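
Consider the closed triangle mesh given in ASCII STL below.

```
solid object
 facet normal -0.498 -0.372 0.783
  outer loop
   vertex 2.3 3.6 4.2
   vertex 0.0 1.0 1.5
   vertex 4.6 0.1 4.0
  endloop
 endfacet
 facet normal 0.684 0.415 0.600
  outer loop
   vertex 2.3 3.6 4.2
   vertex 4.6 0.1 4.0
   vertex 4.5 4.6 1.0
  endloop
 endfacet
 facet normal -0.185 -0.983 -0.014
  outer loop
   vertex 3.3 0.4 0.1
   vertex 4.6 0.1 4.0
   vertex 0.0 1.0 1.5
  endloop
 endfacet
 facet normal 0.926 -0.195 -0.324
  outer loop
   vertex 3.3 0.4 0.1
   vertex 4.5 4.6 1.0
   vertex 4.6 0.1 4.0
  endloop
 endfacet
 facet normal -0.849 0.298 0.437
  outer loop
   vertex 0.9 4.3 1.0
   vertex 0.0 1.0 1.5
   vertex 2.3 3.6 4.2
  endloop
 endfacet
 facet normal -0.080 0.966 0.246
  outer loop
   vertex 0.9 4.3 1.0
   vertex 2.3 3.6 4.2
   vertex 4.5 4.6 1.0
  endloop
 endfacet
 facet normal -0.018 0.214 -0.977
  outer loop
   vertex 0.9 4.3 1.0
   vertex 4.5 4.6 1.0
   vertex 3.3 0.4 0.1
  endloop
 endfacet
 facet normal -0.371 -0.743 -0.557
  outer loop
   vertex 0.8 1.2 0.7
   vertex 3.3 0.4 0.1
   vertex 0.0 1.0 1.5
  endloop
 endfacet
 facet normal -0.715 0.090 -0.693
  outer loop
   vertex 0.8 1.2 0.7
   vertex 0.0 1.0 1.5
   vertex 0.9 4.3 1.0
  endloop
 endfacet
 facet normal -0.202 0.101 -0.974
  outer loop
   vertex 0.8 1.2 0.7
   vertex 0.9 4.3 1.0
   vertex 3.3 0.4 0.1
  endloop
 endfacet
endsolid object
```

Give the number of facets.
10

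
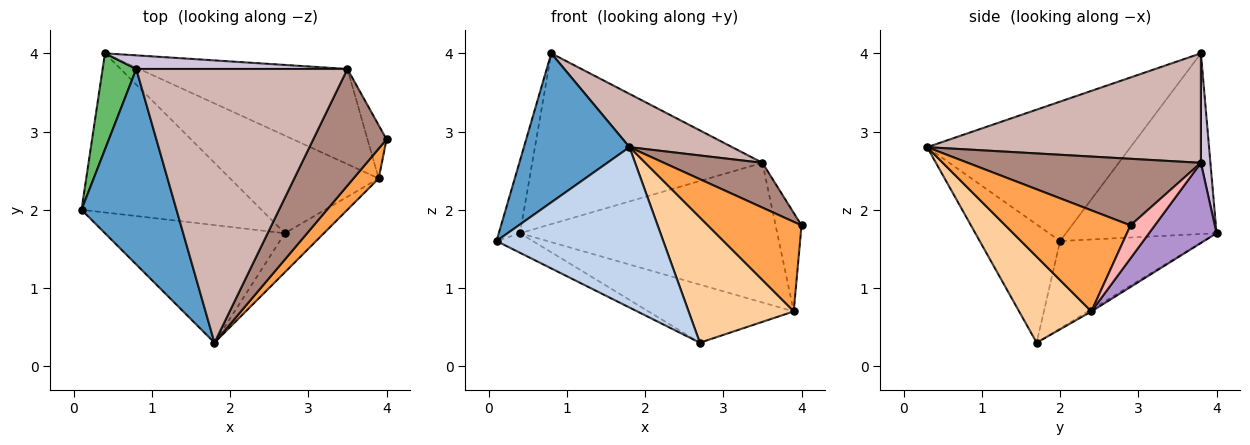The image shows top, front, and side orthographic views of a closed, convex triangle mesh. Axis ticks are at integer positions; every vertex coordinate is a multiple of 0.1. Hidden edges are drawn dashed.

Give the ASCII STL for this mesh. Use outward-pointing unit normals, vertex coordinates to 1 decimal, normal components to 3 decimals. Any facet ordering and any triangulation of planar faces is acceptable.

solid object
 facet normal -0.760 -0.394 0.517
  outer loop
   vertex 0.8 3.8 4.0
   vertex 0.1 2.0 1.6
   vertex 1.8 0.3 2.8
  endloop
 endfacet
 facet normal -0.362 -0.752 -0.551
  outer loop
   vertex 2.7 1.7 0.3
   vertex 1.8 0.3 2.8
   vertex 0.1 2.0 1.6
  endloop
 endfacet
 facet normal 0.784 -0.588 0.196
  outer loop
   vertex 3.9 2.4 0.7
   vertex 4.0 2.9 1.8
   vertex 1.8 0.3 2.8
  endloop
 endfacet
 facet normal 0.549 -0.798 -0.249
  outer loop
   vertex 3.9 2.4 0.7
   vertex 1.8 0.3 2.8
   vertex 2.7 1.7 0.3
  endloop
 endfacet
 facet normal -0.974 0.137 0.181
  outer loop
   vertex 0.4 4.0 1.7
   vertex 0.1 2.0 1.6
   vertex 0.8 3.8 4.0
  endloop
 endfacet
 facet normal -0.434 0.110 -0.894
  outer loop
   vertex 0.4 4.0 1.7
   vertex 2.7 1.7 0.3
   vertex 0.1 2.0 1.6
  endloop
 endfacet
 facet normal -0.012 0.511 -0.859
  outer loop
   vertex 0.4 4.0 1.7
   vertex 3.9 2.4 0.7
   vertex 2.7 1.7 0.3
  endloop
 endfacet
 facet normal 0.636 0.679 -0.367
  outer loop
   vertex 3.5 3.8 2.6
   vertex 4.0 2.9 1.8
   vertex 3.9 2.4 0.7
  endloop
 endfacet
 facet normal 0.212 0.808 -0.550
  outer loop
   vertex 3.5 3.8 2.6
   vertex 3.9 2.4 0.7
   vertex 0.4 4.0 1.7
  endloop
 endfacet
 facet normal 0.041 0.996 0.079
  outer loop
   vertex 3.5 3.8 2.6
   vertex 0.4 4.0 1.7
   vertex 0.8 3.8 4.0
  endloop
 endfacet
 facet normal 0.647 -0.273 0.712
  outer loop
   vertex 3.5 3.8 2.6
   vertex 1.8 0.3 2.8
   vertex 4.0 2.9 1.8
  endloop
 endfacet
 facet normal 0.454 -0.170 0.875
  outer loop
   vertex 3.5 3.8 2.6
   vertex 0.8 3.8 4.0
   vertex 1.8 0.3 2.8
  endloop
 endfacet
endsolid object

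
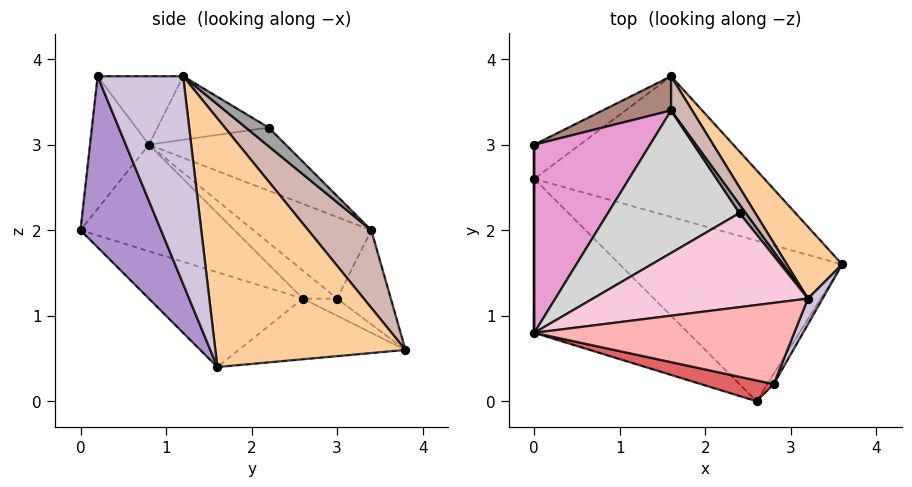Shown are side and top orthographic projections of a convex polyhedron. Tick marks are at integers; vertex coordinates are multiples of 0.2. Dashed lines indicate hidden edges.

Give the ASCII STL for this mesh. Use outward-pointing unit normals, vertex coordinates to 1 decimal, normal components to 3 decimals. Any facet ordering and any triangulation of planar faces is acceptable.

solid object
 facet normal -0.325 -0.559 -0.763
  outer loop
   vertex 0.0 2.6 1.2
   vertex 3.6 1.6 0.4
   vertex 2.6 0.0 2.0
  endloop
 endfacet
 facet normal -1.000 0.000 0.000
  outer loop
   vertex 0.0 2.6 1.2
   vertex 0.0 0.8 3.0
   vertex 0.0 3.0 1.2
  endloop
 endfacet
 facet normal -0.440 -0.635 -0.635
  outer loop
   vertex 0.0 2.6 1.2
   vertex 2.6 0.0 2.0
   vertex 0.0 0.8 3.0
  endloop
 endfacet
 facet normal 0.737 0.655 0.164
  outer loop
   vertex 1.6 3.8 0.6
   vertex 3.2 1.2 3.8
   vertex 3.6 1.6 0.4
  endloop
 endfacet
 facet normal -0.351 0.000 -0.936
  outer loop
   vertex 1.6 3.8 0.6
   vertex 0.0 2.6 1.2
   vertex 0.0 3.0 1.2
  endloop
 endfacet
 facet normal -0.252 -0.142 -0.957
  outer loop
   vertex 1.6 3.8 0.6
   vertex 3.6 1.6 0.4
   vertex 0.0 2.6 1.2
  endloop
 endfacet
 facet normal -0.244 -0.960 0.134
  outer loop
   vertex 2.8 0.2 3.8
   vertex 0.0 0.8 3.0
   vertex 2.6 0.0 2.0
  endloop
 endfacet
 facet normal -0.253 0.101 0.962
  outer loop
   vertex 2.8 0.2 3.8
   vertex 3.2 1.2 3.8
   vertex 0.0 0.8 3.0
  endloop
 endfacet
 facet normal 0.833 -0.552 -0.031
  outer loop
   vertex 2.8 0.2 3.8
   vertex 2.6 0.0 2.0
   vertex 3.6 1.6 0.4
  endloop
 endfacet
 facet normal 0.926 -0.371 0.065
  outer loop
   vertex 2.8 0.2 3.8
   vertex 3.6 1.6 0.4
   vertex 3.2 1.2 3.8
  endloop
 endfacet
 facet normal -0.353 0.899 0.257
  outer loop
   vertex 1.6 3.4 2.0
   vertex 1.6 3.8 0.6
   vertex 0.0 3.0 1.2
  endloop
 endfacet
 facet normal 0.712 0.675 0.193
  outer loop
   vertex 1.6 3.4 2.0
   vertex 3.2 1.2 3.8
   vertex 1.6 3.8 0.6
  endloop
 endfacet
 facet normal -0.479 0.556 0.680
  outer loop
   vertex 1.6 3.4 2.0
   vertex 0.0 3.0 1.2
   vertex 0.0 0.8 3.0
  endloop
 endfacet
 facet normal -0.268 0.329 0.906
  outer loop
   vertex 2.4 2.2 3.2
   vertex 0.0 0.8 3.0
   vertex 3.2 1.2 3.8
  endloop
 endfacet
 facet normal 0.688 0.688 0.229
  outer loop
   vertex 2.4 2.2 3.2
   vertex 3.2 1.2 3.8
   vertex 1.6 3.4 2.0
  endloop
 endfacet
 facet normal -0.369 0.523 0.769
  outer loop
   vertex 2.4 2.2 3.2
   vertex 1.6 3.4 2.0
   vertex 0.0 0.8 3.0
  endloop
 endfacet
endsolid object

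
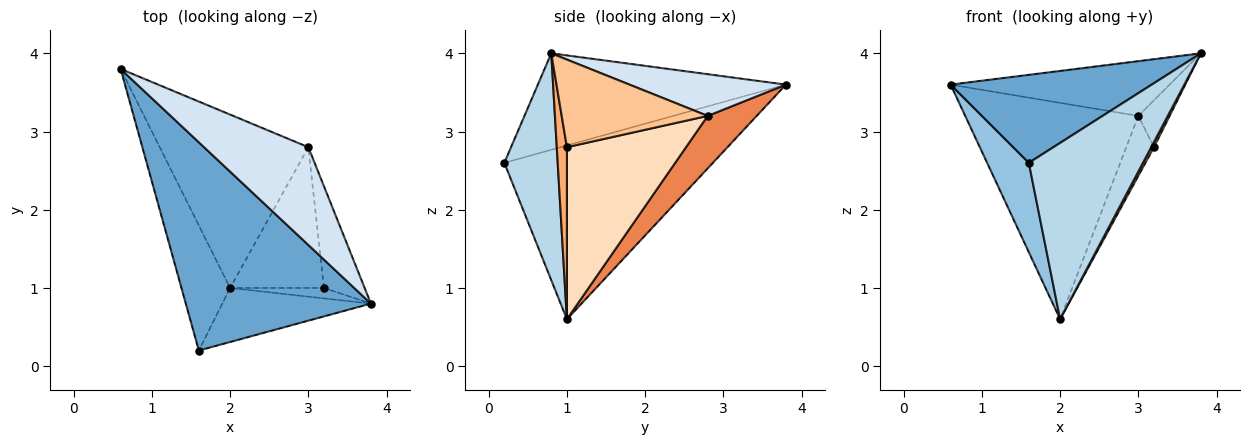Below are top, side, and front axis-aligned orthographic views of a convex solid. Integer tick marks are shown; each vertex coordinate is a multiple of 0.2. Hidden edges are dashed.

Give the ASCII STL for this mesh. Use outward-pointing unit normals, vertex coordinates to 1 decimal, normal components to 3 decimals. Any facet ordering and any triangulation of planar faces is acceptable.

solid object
 facet normal -0.433 -0.351 0.830
  outer loop
   vertex 1.6 0.2 2.6
   vertex 3.8 0.8 4.0
   vertex 0.6 3.8 3.6
  endloop
 endfacet
 facet normal -0.946 -0.189 -0.265
  outer loop
   vertex 2.0 1.0 0.6
   vertex 1.6 0.2 2.6
   vertex 0.6 3.8 3.6
  endloop
 endfacet
 facet normal 0.408 -0.873 -0.267
  outer loop
   vertex 2.0 1.0 0.6
   vertex 3.8 0.8 4.0
   vertex 1.6 0.2 2.6
  endloop
 endfacet
 facet normal 0.330 0.461 0.824
  outer loop
   vertex 3.0 2.8 3.2
   vertex 0.6 3.8 3.6
   vertex 3.8 0.8 4.0
  endloop
 endfacet
 facet normal 0.216 0.762 -0.611
  outer loop
   vertex 3.0 2.8 3.2
   vertex 2.0 1.0 0.6
   vertex 0.6 3.8 3.6
  endloop
 endfacet
 facet normal 0.854 -0.233 -0.466
  outer loop
   vertex 3.2 1.0 2.8
   vertex 3.8 0.8 4.0
   vertex 2.0 1.0 0.6
  endloop
 endfacet
 facet normal 0.890 0.191 -0.413
  outer loop
   vertex 3.2 1.0 2.8
   vertex 3.0 2.8 3.2
   vertex 3.8 0.8 4.0
  endloop
 endfacet
 facet normal 0.860 0.200 -0.469
  outer loop
   vertex 3.2 1.0 2.8
   vertex 2.0 1.0 0.6
   vertex 3.0 2.8 3.2
  endloop
 endfacet
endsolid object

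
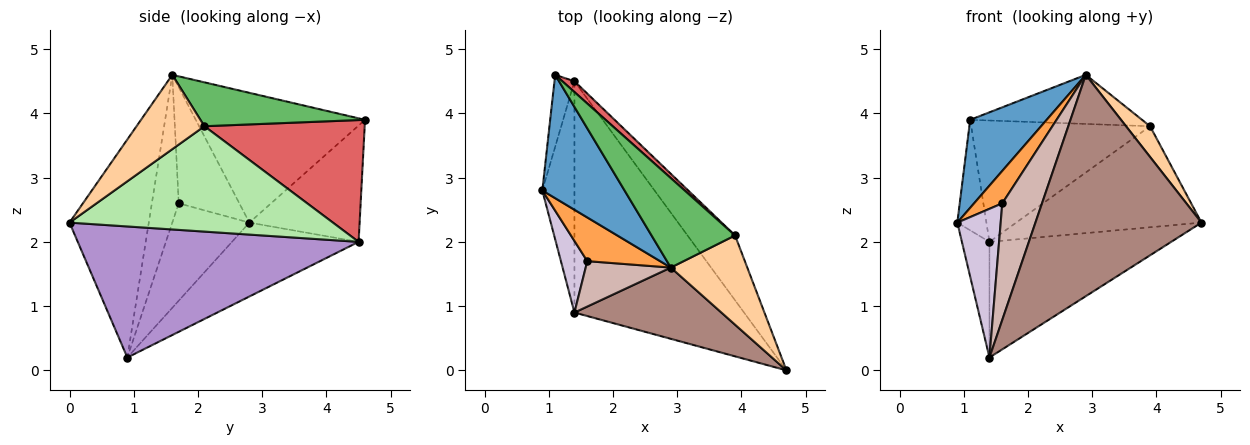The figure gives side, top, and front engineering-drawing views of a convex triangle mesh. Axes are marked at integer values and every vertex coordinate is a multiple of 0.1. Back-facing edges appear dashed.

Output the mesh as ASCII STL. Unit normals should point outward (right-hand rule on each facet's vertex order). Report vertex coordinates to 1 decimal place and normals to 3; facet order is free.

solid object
 facet normal -0.789 -0.357 0.500
  outer loop
   vertex 2.9 1.6 4.6
   vertex 1.1 4.6 3.9
   vertex 0.9 2.8 2.3
  endloop
 endfacet
 facet normal -0.954 0.252 -0.164
  outer loop
   vertex 1.4 4.5 2.0
   vertex 0.9 2.8 2.3
   vertex 1.1 4.6 3.9
  endloop
 endfacet
 facet normal -0.788 -0.367 0.494
  outer loop
   vertex 1.6 1.7 2.6
   vertex 2.9 1.6 4.6
   vertex 0.9 2.8 2.3
  endloop
 endfacet
 facet normal 0.677 -0.239 0.696
  outer loop
   vertex 3.9 2.1 3.8
   vertex 2.9 1.6 4.6
   vertex 4.7 0.0 2.3
  endloop
 endfacet
 facet normal 0.419 0.437 0.796
  outer loop
   vertex 3.9 2.1 3.8
   vertex 1.1 4.6 3.9
   vertex 2.9 1.6 4.6
  endloop
 endfacet
 facet normal 0.767 0.540 -0.346
  outer loop
   vertex 3.9 2.1 3.8
   vertex 4.7 0.0 2.3
   vertex 1.4 4.5 2.0
  endloop
 endfacet
 facet normal 0.666 0.743 0.066
  outer loop
   vertex 3.9 2.1 3.8
   vertex 1.4 4.5 2.0
   vertex 1.1 4.6 3.9
  endloop
 endfacet
 facet normal -0.899 0.196 -0.391
  outer loop
   vertex 1.4 0.9 0.2
   vertex 0.9 2.8 2.3
   vertex 1.4 4.5 2.0
  endloop
 endfacet
 facet normal 0.569 0.368 -0.736
  outer loop
   vertex 1.4 0.9 0.2
   vertex 1.4 4.5 2.0
   vertex 4.7 0.0 2.3
  endloop
 endfacet
 facet normal -0.848 -0.477 0.230
  outer loop
   vertex 1.4 0.9 0.2
   vertex 1.6 1.7 2.6
   vertex 0.9 2.8 2.3
  endloop
 endfacet
 facet normal -0.414 -0.867 0.279
  outer loop
   vertex 1.4 0.9 0.2
   vertex 4.7 0.0 2.3
   vertex 2.9 1.6 4.6
  endloop
 endfacet
 facet normal -0.533 -0.788 0.307
  outer loop
   vertex 1.4 0.9 0.2
   vertex 2.9 1.6 4.6
   vertex 1.6 1.7 2.6
  endloop
 endfacet
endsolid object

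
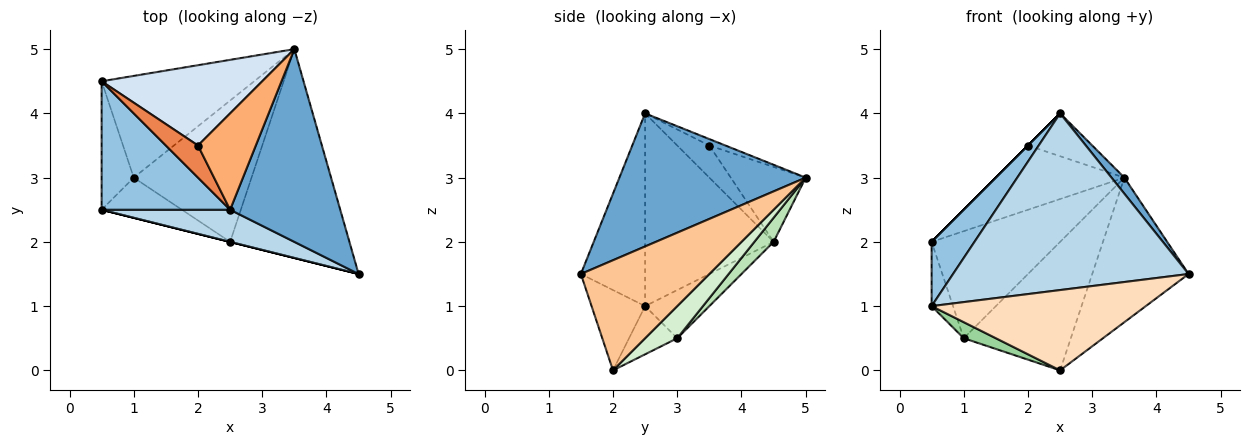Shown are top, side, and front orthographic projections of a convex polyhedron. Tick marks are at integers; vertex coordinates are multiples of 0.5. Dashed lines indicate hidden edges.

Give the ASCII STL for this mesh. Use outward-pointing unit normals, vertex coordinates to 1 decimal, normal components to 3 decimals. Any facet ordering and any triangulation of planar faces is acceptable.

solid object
 facet normal 0.769 -0.053 0.637
  outer loop
   vertex 2.5 2.5 4.0
   vertex 4.5 1.5 1.5
   vertex 3.5 5.0 3.0
  endloop
 endfacet
 facet normal -0.802 -0.267 0.535
  outer loop
   vertex 0.5 2.5 1.0
   vertex 2.5 2.5 4.0
   vertex 0.5 4.5 2.0
  endloop
 endfacet
 facet normal -0.259 -0.950 0.173
  outer loop
   vertex 0.5 2.5 1.0
   vertex 4.5 1.5 1.5
   vertex 2.5 2.5 4.0
  endloop
 endfacet
 facet normal -0.342 0.587 0.734
  outer loop
   vertex 2.0 3.5 3.5
   vertex 3.5 5.0 3.0
   vertex 0.5 4.5 2.0
  endloop
 endfacet
 facet normal -0.707 0.000 0.707
  outer loop
   vertex 2.0 3.5 3.5
   vertex 0.5 4.5 2.0
   vertex 2.5 2.5 4.0
  endloop
 endfacet
 facet normal -0.101 0.404 0.909
  outer loop
   vertex 2.0 3.5 3.5
   vertex 2.5 2.5 4.0
   vertex 3.5 5.0 3.0
  endloop
 endfacet
 facet normal 0.605 0.453 -0.655
  outer loop
   vertex 2.5 2.0 0.0
   vertex 3.5 5.0 3.0
   vertex 4.5 1.5 1.5
  endloop
 endfacet
 facet normal -0.243 -0.970 0.000
  outer loop
   vertex 2.5 2.0 0.0
   vertex 4.5 1.5 1.5
   vertex 0.5 2.5 1.0
  endloop
 endfacet
 facet normal -0.802 0.267 -0.535
  outer loop
   vertex 1.0 3.0 0.5
   vertex 0.5 2.5 1.0
   vertex 0.5 4.5 2.0
  endloop
 endfacet
 facet normal -0.487 -0.324 -0.811
  outer loop
   vertex 1.0 3.0 0.5
   vertex 2.5 2.0 0.0
   vertex 0.5 2.5 1.0
  endloop
 endfacet
 facet normal 0.108 0.721 -0.685
  outer loop
   vertex 1.0 3.0 0.5
   vertex 0.5 4.5 2.0
   vertex 3.5 5.0 3.0
  endloop
 endfacet
 facet normal 0.198 0.659 -0.725
  outer loop
   vertex 1.0 3.0 0.5
   vertex 3.5 5.0 3.0
   vertex 2.5 2.0 0.0
  endloop
 endfacet
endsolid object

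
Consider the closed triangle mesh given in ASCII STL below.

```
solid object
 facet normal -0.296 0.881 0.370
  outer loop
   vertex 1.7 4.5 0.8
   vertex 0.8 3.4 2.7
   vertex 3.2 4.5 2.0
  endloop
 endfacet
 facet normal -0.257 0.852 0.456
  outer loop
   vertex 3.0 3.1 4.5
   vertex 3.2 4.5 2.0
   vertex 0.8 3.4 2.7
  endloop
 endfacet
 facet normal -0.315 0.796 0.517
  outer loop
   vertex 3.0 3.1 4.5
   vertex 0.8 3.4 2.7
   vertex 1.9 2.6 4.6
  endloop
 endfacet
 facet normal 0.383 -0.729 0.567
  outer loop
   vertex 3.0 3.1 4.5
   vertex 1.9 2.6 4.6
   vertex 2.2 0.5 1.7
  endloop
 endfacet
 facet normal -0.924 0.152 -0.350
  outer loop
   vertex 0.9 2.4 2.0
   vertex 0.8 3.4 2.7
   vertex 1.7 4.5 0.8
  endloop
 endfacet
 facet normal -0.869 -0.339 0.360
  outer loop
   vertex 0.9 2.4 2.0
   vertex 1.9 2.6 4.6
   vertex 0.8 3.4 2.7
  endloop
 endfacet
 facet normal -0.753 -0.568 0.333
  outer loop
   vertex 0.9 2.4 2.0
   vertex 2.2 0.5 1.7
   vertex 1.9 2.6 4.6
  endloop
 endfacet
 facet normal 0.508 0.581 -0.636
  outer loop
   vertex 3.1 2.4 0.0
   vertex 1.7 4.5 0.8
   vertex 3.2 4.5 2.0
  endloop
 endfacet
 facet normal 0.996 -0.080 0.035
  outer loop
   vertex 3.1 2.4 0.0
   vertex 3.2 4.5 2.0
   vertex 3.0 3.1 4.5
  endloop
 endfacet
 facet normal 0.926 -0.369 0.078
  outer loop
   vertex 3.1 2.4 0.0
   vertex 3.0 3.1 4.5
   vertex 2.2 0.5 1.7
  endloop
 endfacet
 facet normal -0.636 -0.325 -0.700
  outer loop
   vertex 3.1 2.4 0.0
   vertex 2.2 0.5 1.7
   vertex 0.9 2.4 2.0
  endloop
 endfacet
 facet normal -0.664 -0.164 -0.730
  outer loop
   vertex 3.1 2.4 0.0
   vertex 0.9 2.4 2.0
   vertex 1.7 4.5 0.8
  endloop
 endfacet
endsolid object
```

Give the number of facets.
12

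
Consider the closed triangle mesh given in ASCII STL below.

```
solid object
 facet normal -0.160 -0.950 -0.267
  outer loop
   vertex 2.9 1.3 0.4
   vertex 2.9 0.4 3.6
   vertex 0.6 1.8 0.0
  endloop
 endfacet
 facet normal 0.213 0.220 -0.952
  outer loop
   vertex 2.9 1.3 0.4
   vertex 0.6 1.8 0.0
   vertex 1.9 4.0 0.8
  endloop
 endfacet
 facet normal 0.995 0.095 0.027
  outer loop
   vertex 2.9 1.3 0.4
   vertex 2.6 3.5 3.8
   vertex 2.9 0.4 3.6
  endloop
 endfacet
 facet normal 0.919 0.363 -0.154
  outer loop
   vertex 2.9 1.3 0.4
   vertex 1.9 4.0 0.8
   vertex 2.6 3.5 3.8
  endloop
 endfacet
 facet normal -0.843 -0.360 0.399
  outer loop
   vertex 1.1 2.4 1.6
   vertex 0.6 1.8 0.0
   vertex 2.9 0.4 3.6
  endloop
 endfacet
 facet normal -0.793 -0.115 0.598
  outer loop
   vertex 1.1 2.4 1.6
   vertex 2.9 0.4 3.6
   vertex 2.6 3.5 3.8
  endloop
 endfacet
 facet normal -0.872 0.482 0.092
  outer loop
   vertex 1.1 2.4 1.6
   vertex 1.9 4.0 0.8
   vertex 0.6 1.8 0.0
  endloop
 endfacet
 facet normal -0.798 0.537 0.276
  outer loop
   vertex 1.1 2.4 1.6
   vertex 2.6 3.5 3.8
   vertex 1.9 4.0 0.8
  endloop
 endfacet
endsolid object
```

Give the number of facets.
8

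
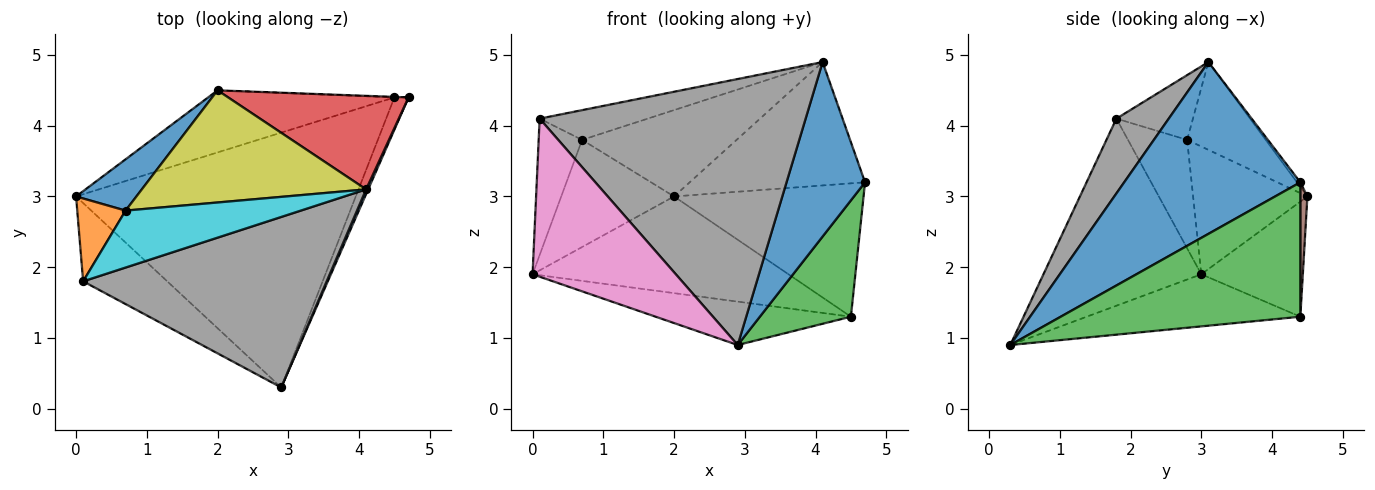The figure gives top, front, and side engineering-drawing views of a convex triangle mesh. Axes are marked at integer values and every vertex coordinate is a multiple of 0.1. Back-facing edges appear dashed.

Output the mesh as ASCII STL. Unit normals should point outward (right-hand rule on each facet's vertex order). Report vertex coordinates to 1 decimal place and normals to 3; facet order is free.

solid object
 facet normal 0.913 -0.407 0.011
  outer loop
   vertex 4.1 3.1 4.9
   vertex 2.9 0.3 0.9
   vertex 4.7 4.4 3.2
  endloop
 endfacet
 facet normal -0.181 0.165 -0.970
  outer loop
   vertex 4.5 4.4 1.3
   vertex 2.9 0.3 0.9
   vertex 0.0 3.0 1.9
  endloop
 endfacet
 facet normal 0.930 -0.353 -0.098
  outer loop
   vertex 4.5 4.4 1.3
   vertex 4.7 4.4 3.2
   vertex 2.9 0.3 0.9
  endloop
 endfacet
 facet normal -0.015 0.797 0.604
  outer loop
   vertex 2.0 4.5 3.0
   vertex 4.1 3.1 4.9
   vertex 4.7 4.4 3.2
  endloop
 endfacet
 facet normal -0.317 0.798 -0.513
  outer loop
   vertex 2.0 4.5 3.0
   vertex 4.5 4.4 1.3
   vertex 0.0 3.0 1.9
  endloop
 endfacet
 facet normal 0.037 0.999 -0.004
  outer loop
   vertex 2.0 4.5 3.0
   vertex 4.7 4.4 3.2
   vertex 4.5 4.4 1.3
  endloop
 endfacet
 facet normal -0.703 -0.638 -0.316
  outer loop
   vertex 0.1 1.8 4.1
   vertex 0.0 3.0 1.9
   vertex 2.9 0.3 0.9
  endloop
 endfacet
 facet normal 0.163 -0.831 0.532
  outer loop
   vertex 0.1 1.8 4.1
   vertex 2.9 0.3 0.9
   vertex 4.1 3.1 4.9
  endloop
 endfacet
 facet normal -0.296 0.583 0.757
  outer loop
   vertex 0.7 2.8 3.8
   vertex 4.1 3.1 4.9
   vertex 2.0 4.5 3.0
  endloop
 endfacet
 facet normal -0.311 0.440 0.843
  outer loop
   vertex 0.7 2.8 3.8
   vertex 0.1 1.8 4.1
   vertex 4.1 3.1 4.9
  endloop
 endfacet
 facet normal -0.675 0.666 0.319
  outer loop
   vertex 0.7 2.8 3.8
   vertex 2.0 4.5 3.0
   vertex 0.0 3.0 1.9
  endloop
 endfacet
 facet normal -0.759 0.557 0.338
  outer loop
   vertex 0.7 2.8 3.8
   vertex 0.0 3.0 1.9
   vertex 0.1 1.8 4.1
  endloop
 endfacet
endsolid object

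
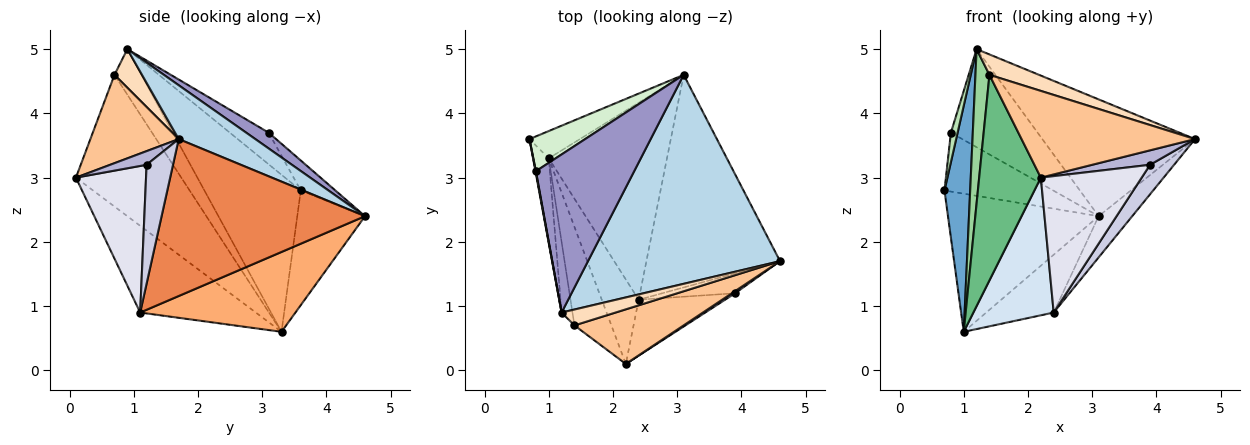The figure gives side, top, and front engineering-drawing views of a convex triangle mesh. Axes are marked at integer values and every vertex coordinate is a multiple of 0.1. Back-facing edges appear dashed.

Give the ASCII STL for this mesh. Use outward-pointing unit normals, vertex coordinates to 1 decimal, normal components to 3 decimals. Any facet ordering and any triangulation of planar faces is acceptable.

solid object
 facet normal -0.962 -0.256 -0.096
  outer loop
   vertex 1.2 0.9 5.0
   vertex 0.7 3.6 2.8
   vertex 1.0 3.3 0.6
  endloop
 endfacet
 facet normal -0.404 0.898 -0.177
  outer loop
   vertex 3.1 4.6 2.4
   vertex 1.0 3.3 0.6
   vertex 0.7 3.6 2.8
  endloop
 endfacet
 facet normal 0.238 0.474 0.848
  outer loop
   vertex 3.1 4.6 2.4
   vertex 1.2 0.9 5.0
   vertex 4.6 1.7 3.6
  endloop
 endfacet
 facet normal -0.775 -0.538 -0.330
  outer loop
   vertex 2.4 1.1 0.9
   vertex 2.2 0.1 3.0
   vertex 1.0 3.3 0.6
  endloop
 endfacet
 facet normal 0.755 0.125 -0.643
  outer loop
   vertex 2.4 1.1 0.9
   vertex 3.1 4.6 2.4
   vertex 4.6 1.7 3.6
  endloop
 endfacet
 facet normal 0.544 0.236 -0.805
  outer loop
   vertex 2.4 1.1 0.9
   vertex 1.0 3.3 0.6
   vertex 3.1 4.6 2.4
  endloop
 endfacet
 facet normal 0.396 -0.777 0.489
  outer loop
   vertex 1.4 0.7 4.6
   vertex 2.2 0.1 3.0
   vertex 4.6 1.7 3.6
  endloop
 endfacet
 facet normal 0.402 -0.723 0.562
  outer loop
   vertex 1.4 0.7 4.6
   vertex 4.6 1.7 3.6
   vertex 1.2 0.9 5.0
  endloop
 endfacet
 facet normal -0.839 -0.491 -0.235
  outer loop
   vertex 1.4 0.7 4.6
   vertex 1.0 3.3 0.6
   vertex 2.2 0.1 3.0
  endloop
 endfacet
 facet normal -0.867 -0.453 -0.207
  outer loop
   vertex 1.4 0.7 4.6
   vertex 1.2 0.9 5.0
   vertex 1.0 3.3 0.6
  endloop
 endfacet
 facet normal -0.985 -0.170 0.015
  outer loop
   vertex 0.8 3.1 3.7
   vertex 0.7 3.6 2.8
   vertex 1.2 0.9 5.0
  endloop
 endfacet
 facet normal -0.264 0.830 0.491
  outer loop
   vertex 0.8 3.1 3.7
   vertex 3.1 4.6 2.4
   vertex 0.7 3.6 2.8
  endloop
 endfacet
 facet normal 0.135 0.522 0.842
  outer loop
   vertex 0.8 3.1 3.7
   vertex 1.2 0.9 5.0
   vertex 3.1 4.6 2.4
  endloop
 endfacet
 facet normal 0.529 -0.840 0.124
  outer loop
   vertex 3.9 1.2 3.2
   vertex 4.6 1.7 3.6
   vertex 2.2 0.1 3.0
  endloop
 endfacet
 facet normal 0.674 -0.613 -0.413
  outer loop
   vertex 3.9 1.2 3.2
   vertex 2.4 1.1 0.9
   vertex 4.6 1.7 3.6
  endloop
 endfacet
 facet normal 0.541 -0.778 -0.319
  outer loop
   vertex 3.9 1.2 3.2
   vertex 2.2 0.1 3.0
   vertex 2.4 1.1 0.9
  endloop
 endfacet
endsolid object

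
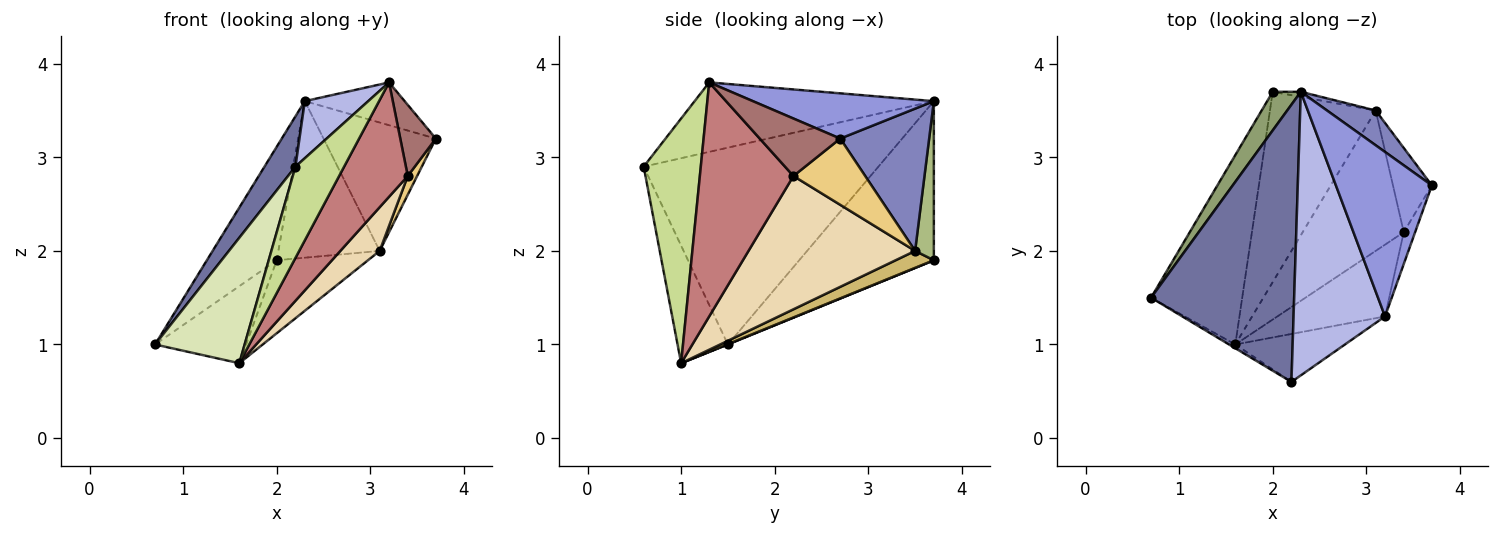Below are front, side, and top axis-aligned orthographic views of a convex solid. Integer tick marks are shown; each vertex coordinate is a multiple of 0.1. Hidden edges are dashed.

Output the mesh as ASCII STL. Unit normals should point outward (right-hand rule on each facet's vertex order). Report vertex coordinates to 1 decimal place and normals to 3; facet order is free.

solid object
 facet normal -0.804 -0.106 0.585
  outer loop
   vertex 2.2 0.6 2.9
   vertex 2.3 3.7 3.6
   vertex 0.7 1.5 1.0
  endloop
 endfacet
 facet normal 0.607 0.767 0.208
  outer loop
   vertex 3.1 3.5 2.0
   vertex 2.3 3.7 3.6
   vertex 3.7 2.7 3.2
  endloop
 endfacet
 facet normal 0.415 0.229 0.880
  outer loop
   vertex 3.2 1.3 3.8
   vertex 3.7 2.7 3.2
   vertex 2.3 3.7 3.6
  endloop
 endfacet
 facet normal -0.597 -0.158 0.786
  outer loop
   vertex 3.2 1.3 3.8
   vertex 2.3 3.7 3.6
   vertex 2.2 0.6 2.9
  endloop
 endfacet
 facet normal -0.877 0.455 0.155
  outer loop
   vertex 2.0 3.7 1.9
   vertex 0.7 1.5 1.0
   vertex 2.3 3.7 3.6
  endloop
 endfacet
 facet normal 0.182 0.983 -0.032
  outer loop
   vertex 2.0 3.7 1.9
   vertex 2.3 3.7 3.6
   vertex 3.1 3.5 2.0
  endloop
 endfacet
 facet normal 0.720 -0.614 -0.323
  outer loop
   vertex 1.6 1.0 0.8
   vertex 3.2 1.3 3.8
   vertex 2.2 0.6 2.9
  endloop
 endfacet
 facet normal -0.490 -0.871 -0.026
  outer loop
   vertex 1.6 1.0 0.8
   vertex 2.2 0.6 2.9
   vertex 0.7 1.5 1.0
  endloop
 endfacet
 facet normal 0.004 0.377 -0.926
  outer loop
   vertex 1.6 1.0 0.8
   vertex 0.7 1.5 1.0
   vertex 2.0 3.7 1.9
  endloop
 endfacet
 facet normal 0.148 0.354 -0.923
  outer loop
   vertex 1.6 1.0 0.8
   vertex 2.0 3.7 1.9
   vertex 3.1 3.5 2.0
  endloop
 endfacet
 facet normal 0.857 -0.112 -0.503
  outer loop
   vertex 3.4 2.2 2.8
   vertex 3.1 3.5 2.0
   vertex 3.7 2.7 3.2
  endloop
 endfacet
 facet normal 0.783 -0.185 -0.594
  outer loop
   vertex 3.4 2.2 2.8
   vertex 1.6 1.0 0.8
   vertex 3.1 3.5 2.0
  endloop
 endfacet
 facet normal 0.900 -0.398 -0.178
  outer loop
   vertex 3.4 2.2 2.8
   vertex 3.7 2.7 3.2
   vertex 3.2 1.3 3.8
  endloop
 endfacet
 facet normal 0.756 -0.554 -0.348
  outer loop
   vertex 3.4 2.2 2.8
   vertex 3.2 1.3 3.8
   vertex 1.6 1.0 0.8
  endloop
 endfacet
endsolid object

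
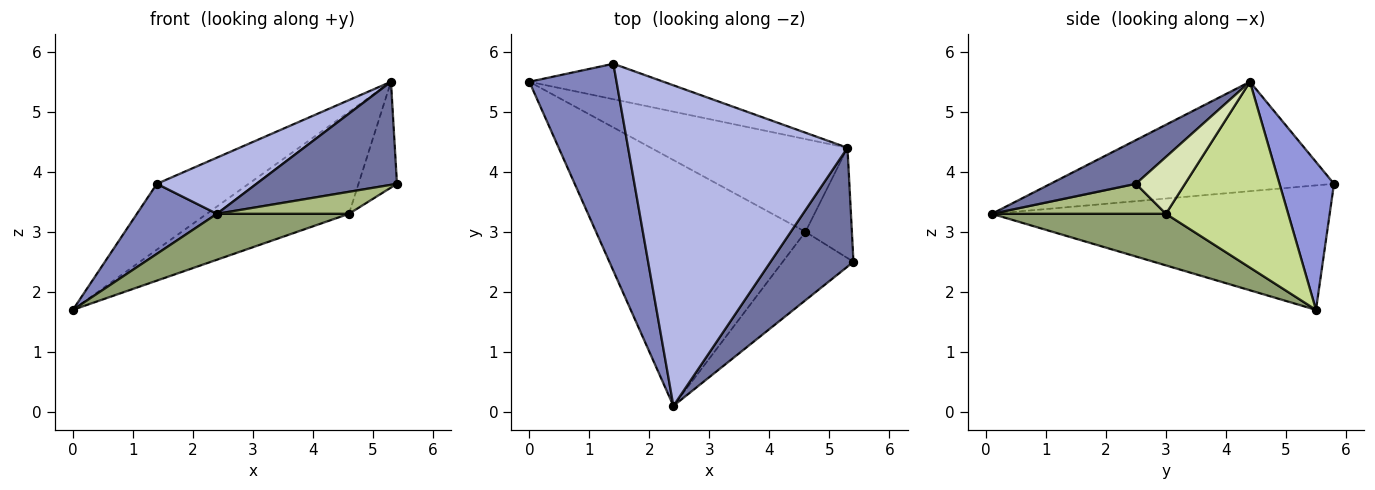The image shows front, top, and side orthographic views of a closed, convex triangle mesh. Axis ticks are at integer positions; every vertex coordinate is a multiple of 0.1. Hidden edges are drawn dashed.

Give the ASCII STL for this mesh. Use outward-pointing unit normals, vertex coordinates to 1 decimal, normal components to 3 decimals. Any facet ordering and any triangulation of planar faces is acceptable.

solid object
 facet normal 0.370 -0.609 0.702
  outer loop
   vertex 5.3 4.4 5.5
   vertex 2.4 0.1 3.3
   vertex 5.4 2.5 3.8
  endloop
 endfacet
 facet normal -0.804 -0.190 0.563
  outer loop
   vertex 1.4 5.8 3.8
   vertex 0.0 5.5 1.7
   vertex 2.4 0.1 3.3
  endloop
 endfacet
 facet normal 0.463 0.780 -0.420
  outer loop
   vertex 1.4 5.8 3.8
   vertex 5.3 4.4 5.5
   vertex 0.0 5.5 1.7
  endloop
 endfacet
 facet normal -0.441 -0.155 0.884
  outer loop
   vertex 1.4 5.8 3.8
   vertex 2.4 0.1 3.3
   vertex 5.3 4.4 5.5
  endloop
 endfacet
 facet normal 0.235 -0.179 -0.955
  outer loop
   vertex 4.6 3.0 3.3
   vertex 2.4 0.1 3.3
   vertex 0.0 5.5 1.7
  endloop
 endfacet
 facet normal 0.374 -0.284 -0.883
  outer loop
   vertex 4.6 3.0 3.3
   vertex 5.4 2.5 3.8
   vertex 2.4 0.1 3.3
  endloop
 endfacet
 facet normal 0.537 0.624 -0.568
  outer loop
   vertex 4.6 3.0 3.3
   vertex 0.0 5.5 1.7
   vertex 5.3 4.4 5.5
  endloop
 endfacet
 facet normal 0.662 0.519 -0.541
  outer loop
   vertex 4.6 3.0 3.3
   vertex 5.3 4.4 5.5
   vertex 5.4 2.5 3.8
  endloop
 endfacet
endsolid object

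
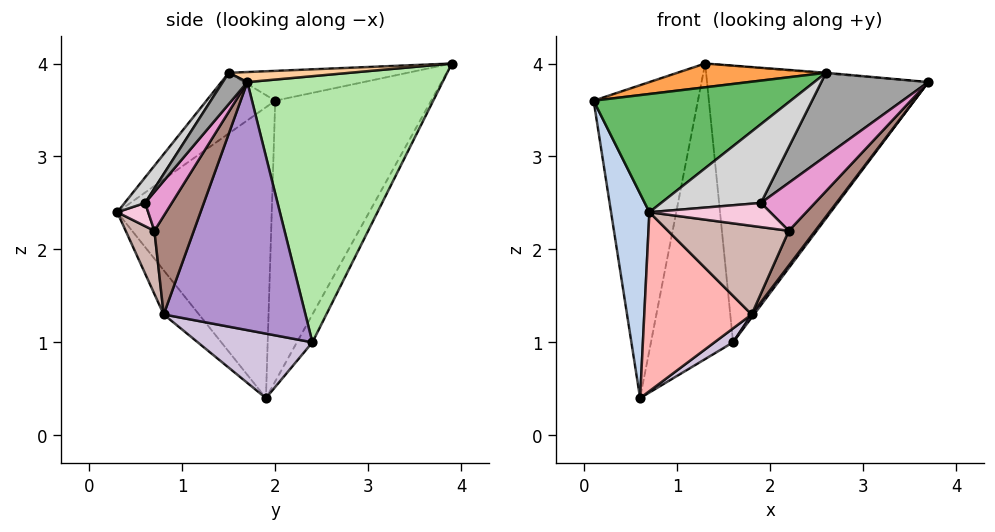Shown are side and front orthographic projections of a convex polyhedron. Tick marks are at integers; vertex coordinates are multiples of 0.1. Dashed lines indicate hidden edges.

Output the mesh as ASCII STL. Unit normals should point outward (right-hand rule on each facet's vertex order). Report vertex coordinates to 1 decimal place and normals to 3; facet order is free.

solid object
 facet normal -0.822 0.550 -0.146
  outer loop
   vertex 0.6 1.9 0.4
   vertex 0.1 2.0 3.6
   vertex 1.3 3.9 4.0
  endloop
 endfacet
 facet normal -0.961 -0.238 -0.143
  outer loop
   vertex 0.7 0.3 2.4
   vertex 0.1 2.0 3.6
   vertex 0.6 1.9 0.4
  endloop
 endfacet
 facet normal -0.141 -0.118 0.983
  outer loop
   vertex 2.6 1.5 3.9
   vertex 1.3 3.9 4.0
   vertex 0.1 2.0 3.6
  endloop
 endfacet
 facet normal 0.089 0.007 0.996
  outer loop
   vertex 2.6 1.5 3.9
   vertex 3.7 1.7 3.8
   vertex 1.3 3.9 4.0
  endloop
 endfacet
 facet normal -0.214 -0.613 0.761
  outer loop
   vertex 2.6 1.5 3.9
   vertex 0.1 2.0 3.6
   vertex 0.7 0.3 2.4
  endloop
 endfacet
 facet normal 0.632 0.716 -0.295
  outer loop
   vertex 1.6 2.4 1.0
   vertex 1.3 3.9 4.0
   vertex 3.7 1.7 3.8
  endloop
 endfacet
 facet normal -0.165 0.875 -0.454
  outer loop
   vertex 1.6 2.4 1.0
   vertex 0.6 1.9 0.4
   vertex 1.3 3.9 4.0
  endloop
 endfacet
 facet normal -0.251 -0.762 -0.597
  outer loop
   vertex 1.8 0.8 1.3
   vertex 0.7 0.3 2.4
   vertex 0.6 1.9 0.4
  endloop
 endfacet
 facet normal 0.798 -0.013 -0.602
  outer loop
   vertex 1.8 0.8 1.3
   vertex 1.6 2.4 1.0
   vertex 3.7 1.7 3.8
  endloop
 endfacet
 facet normal 0.545 -0.088 -0.834
  outer loop
   vertex 1.8 0.8 1.3
   vertex 0.6 1.9 0.4
   vertex 1.6 2.4 1.0
  endloop
 endfacet
 facet normal 0.763 -0.511 -0.396
  outer loop
   vertex 2.2 0.7 2.2
   vertex 1.8 0.8 1.3
   vertex 3.7 1.7 3.8
  endloop
 endfacet
 facet normal 0.226 -0.952 -0.206
  outer loop
   vertex 2.2 0.7 2.2
   vertex 0.7 0.3 2.4
   vertex 1.8 0.8 1.3
  endloop
 endfacet
 facet normal 0.439 -0.887 0.143
  outer loop
   vertex 1.9 0.6 2.5
   vertex 2.2 0.7 2.2
   vertex 3.7 1.7 3.8
  endloop
 endfacet
 facet normal 0.248 -0.966 -0.074
  outer loop
   vertex 1.9 0.6 2.5
   vertex 0.7 0.3 2.4
   vertex 2.2 0.7 2.2
  endloop
 endfacet
 facet normal 0.199 -0.867 0.458
  outer loop
   vertex 1.9 0.6 2.5
   vertex 3.7 1.7 3.8
   vertex 2.6 1.5 3.9
  endloop
 endfacet
 facet normal 0.177 -0.866 0.468
  outer loop
   vertex 1.9 0.6 2.5
   vertex 2.6 1.5 3.9
   vertex 0.7 0.3 2.4
  endloop
 endfacet
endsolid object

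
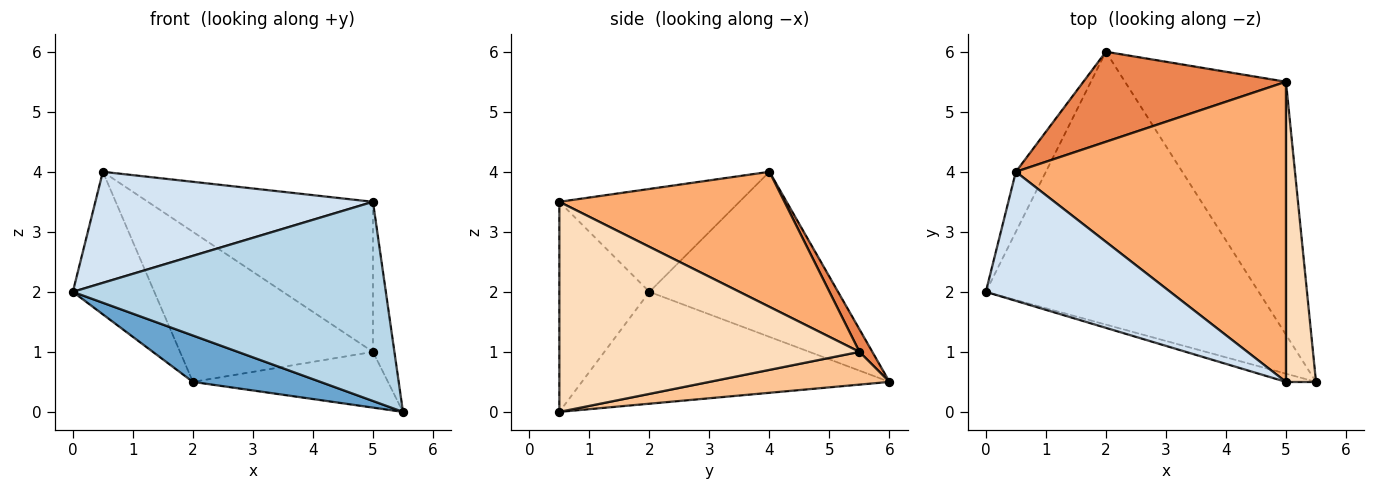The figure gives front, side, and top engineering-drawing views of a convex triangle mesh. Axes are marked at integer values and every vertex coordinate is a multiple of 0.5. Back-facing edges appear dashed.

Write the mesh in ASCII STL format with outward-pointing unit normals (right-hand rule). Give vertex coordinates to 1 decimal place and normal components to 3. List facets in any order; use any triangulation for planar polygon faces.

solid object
 facet normal -0.375 -0.155 -0.914
  outer loop
   vertex 2.0 6.0 0.5
   vertex 5.5 0.5 0.0
   vertex 0.0 2.0 2.0
  endloop
 endfacet
 facet normal -0.906 0.391 -0.165
  outer loop
   vertex 0.5 4.0 4.0
   vertex 2.0 6.0 0.5
   vertex 0.0 2.0 2.0
  endloop
 endfacet
 facet normal -0.276 -0.960 -0.039
  outer loop
   vertex 5.0 0.5 3.5
   vertex 0.0 2.0 2.0
   vertex 5.5 0.5 0.0
  endloop
 endfacet
 facet normal -0.390 -0.601 0.698
  outer loop
   vertex 5.0 0.5 3.5
   vertex 0.5 4.0 4.0
   vertex 0.0 2.0 2.0
  endloop
 endfacet
 facet normal 0.057 0.856 0.514
  outer loop
   vertex 5.0 5.5 1.0
   vertex 2.0 6.0 0.5
   vertex 0.5 4.0 4.0
  endloop
 endfacet
 facet normal 0.408 0.408 0.816
  outer loop
   vertex 5.0 5.5 1.0
   vertex 0.5 4.0 4.0
   vertex 5.0 0.5 3.5
  endloop
 endfacet
 facet normal 0.195 0.211 -0.958
  outer loop
   vertex 5.0 5.5 1.0
   vertex 5.5 0.5 0.0
   vertex 2.0 6.0 0.5
  endloop
 endfacet
 facet normal 0.987 0.071 0.141
  outer loop
   vertex 5.0 5.5 1.0
   vertex 5.0 0.5 3.5
   vertex 5.5 0.5 0.0
  endloop
 endfacet
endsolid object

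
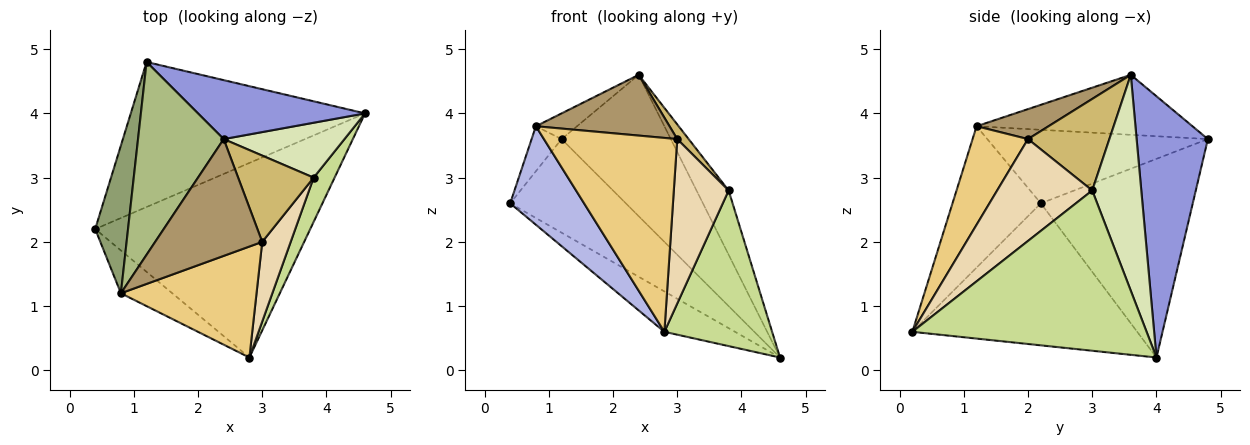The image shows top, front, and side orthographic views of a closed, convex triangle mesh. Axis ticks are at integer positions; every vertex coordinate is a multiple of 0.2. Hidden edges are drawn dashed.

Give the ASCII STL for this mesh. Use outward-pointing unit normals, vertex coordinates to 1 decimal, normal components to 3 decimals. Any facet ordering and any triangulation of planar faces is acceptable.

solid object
 facet normal -0.543 0.171 -0.822
  outer loop
   vertex 2.8 0.2 0.6
   vertex 0.4 2.2 2.6
   vertex 4.6 4.0 0.2
  endloop
 endfacet
 facet normal -0.580 0.442 -0.684
  outer loop
   vertex 1.2 4.8 3.6
   vertex 4.6 4.0 0.2
   vertex 0.4 2.2 2.6
  endloop
 endfacet
 facet normal 0.516 0.791 0.330
  outer loop
   vertex 1.2 4.8 3.6
   vertex 2.4 3.6 4.6
   vertex 4.6 4.0 0.2
  endloop
 endfacet
 facet normal -0.739 -0.618 -0.269
  outer loop
   vertex 0.8 1.2 3.8
   vertex 0.4 2.2 2.6
   vertex 2.8 0.2 0.6
  endloop
 endfacet
 facet normal -0.906 0.123 0.405
  outer loop
   vertex 0.8 1.2 3.8
   vertex 1.2 4.8 3.6
   vertex 0.4 2.2 2.6
  endloop
 endfacet
 facet normal -0.570 0.109 0.814
  outer loop
   vertex 0.8 1.2 3.8
   vertex 2.4 3.6 4.6
   vertex 1.2 4.8 3.6
  endloop
 endfacet
 facet normal 0.902 -0.415 0.118
  outer loop
   vertex 3.8 3.0 2.8
   vertex 2.8 0.2 0.6
   vertex 4.6 4.0 0.2
  endloop
 endfacet
 facet normal 0.758 0.496 0.424
  outer loop
   vertex 3.8 3.0 2.8
   vertex 4.6 4.0 0.2
   vertex 2.4 3.6 4.6
  endloop
 endfacet
 facet normal 0.241 -0.448 0.861
  outer loop
   vertex 3.0 2.0 3.6
   vertex 2.4 3.6 4.6
   vertex 0.8 1.2 3.8
  endloop
 endfacet
 facet normal 0.767 -0.108 0.632
  outer loop
   vertex 3.0 2.0 3.6
   vertex 3.8 3.0 2.8
   vertex 2.4 3.6 4.6
  endloop
 endfacet
 facet normal 0.339 -0.816 0.467
  outer loop
   vertex 3.0 2.0 3.6
   vertex 0.8 1.2 3.8
   vertex 2.8 0.2 0.6
  endloop
 endfacet
 facet normal 0.842 -0.485 0.235
  outer loop
   vertex 3.0 2.0 3.6
   vertex 2.8 0.2 0.6
   vertex 3.8 3.0 2.8
  endloop
 endfacet
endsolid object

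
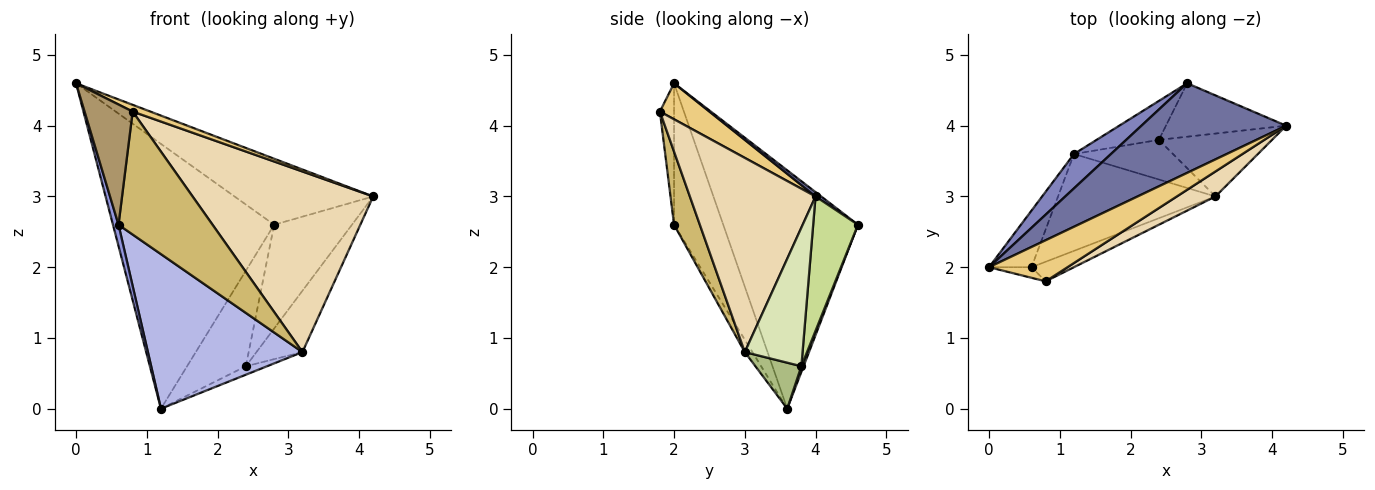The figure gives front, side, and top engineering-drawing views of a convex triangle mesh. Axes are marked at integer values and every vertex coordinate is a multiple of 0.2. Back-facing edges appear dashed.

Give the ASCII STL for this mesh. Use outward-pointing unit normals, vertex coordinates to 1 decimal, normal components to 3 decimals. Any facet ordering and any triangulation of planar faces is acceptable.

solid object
 facet normal 0.024 0.593 0.805
  outer loop
   vertex 2.8 4.6 2.6
   vertex 0.0 2.0 4.6
   vertex 4.2 4.0 3.0
  endloop
 endfacet
 facet normal -0.638 0.763 0.099
  outer loop
   vertex 1.2 3.6 0.0
   vertex 0.0 2.0 4.6
   vertex 2.8 4.6 2.6
  endloop
 endfacet
 facet normal -0.952 -0.107 -0.286
  outer loop
   vertex 0.6 2.0 2.6
   vertex 0.0 2.0 4.6
   vertex 1.2 3.6 0.0
  endloop
 endfacet
 facet normal -0.042 -0.847 -0.531
  outer loop
   vertex 0.6 2.0 2.6
   vertex 1.2 3.6 0.0
   vertex 3.2 3.0 0.8
  endloop
 endfacet
 facet normal 0.034 0.926 -0.377
  outer loop
   vertex 2.4 3.8 0.6
   vertex 1.2 3.6 0.0
   vertex 2.8 4.6 2.6
  endloop
 endfacet
 facet normal 0.413 0.191 -0.890
  outer loop
   vertex 2.4 3.8 0.6
   vertex 3.2 3.0 0.8
   vertex 1.2 3.6 0.0
  endloop
 endfacet
 facet normal 0.456 0.791 -0.408
  outer loop
   vertex 2.4 3.8 0.6
   vertex 2.8 4.6 2.6
   vertex 4.2 4.0 3.0
  endloop
 endfacet
 facet normal 0.659 0.525 -0.538
  outer loop
   vertex 2.4 3.8 0.6
   vertex 4.2 4.0 3.0
   vertex 3.2 3.0 0.8
  endloop
 endfacet
 facet normal -0.281 -0.956 -0.084
  outer loop
   vertex 0.8 1.8 4.2
   vertex 0.0 2.0 4.6
   vertex 0.6 2.0 2.6
  endloop
 endfacet
 facet normal 0.261 -0.953 -0.152
  outer loop
   vertex 0.8 1.8 4.2
   vertex 0.6 2.0 2.6
   vertex 3.2 3.0 0.8
  endloop
 endfacet
 facet normal 0.413 -0.147 0.899
  outer loop
   vertex 0.8 1.8 4.2
   vertex 4.2 4.0 3.0
   vertex 0.0 2.0 4.6
  endloop
 endfacet
 facet normal 0.568 -0.816 0.113
  outer loop
   vertex 0.8 1.8 4.2
   vertex 3.2 3.0 0.8
   vertex 4.2 4.0 3.0
  endloop
 endfacet
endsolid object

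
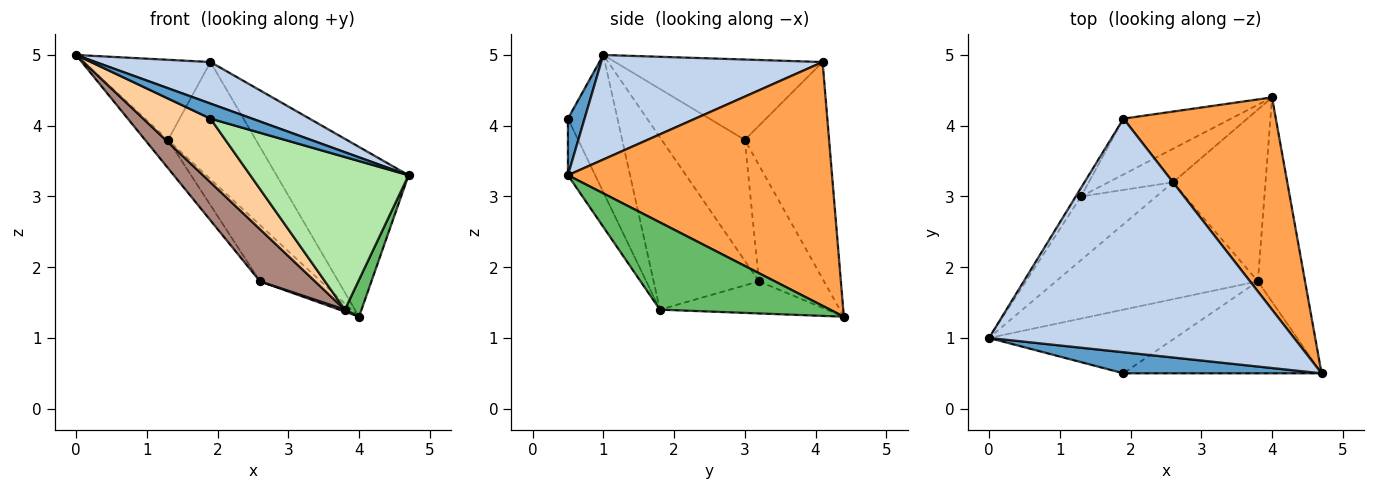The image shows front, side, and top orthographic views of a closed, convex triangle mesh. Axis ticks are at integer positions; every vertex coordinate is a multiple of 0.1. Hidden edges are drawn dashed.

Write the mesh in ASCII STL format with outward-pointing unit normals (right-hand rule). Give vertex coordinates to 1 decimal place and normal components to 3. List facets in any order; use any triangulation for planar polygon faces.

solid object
 facet normal 0.226 -0.566 0.793
  outer loop
   vertex 1.9 0.5 4.1
   vertex 4.7 0.5 3.3
   vertex 0.0 1.0 5.0
  endloop
 endfacet
 facet normal 0.320 -0.166 0.933
  outer loop
   vertex 1.9 4.1 4.9
   vertex 0.0 1.0 5.0
   vertex 4.7 0.5 3.3
  endloop
 endfacet
 facet normal 0.781 0.390 0.488
  outer loop
   vertex 1.9 4.1 4.9
   vertex 4.7 0.5 3.3
   vertex 4.0 4.4 1.3
  endloop
 endfacet
 facet normal -0.462 -0.627 -0.627
  outer loop
   vertex 3.8 1.8 1.4
   vertex 1.9 0.5 4.1
   vertex 0.0 1.0 5.0
  endloop
 endfacet
 facet normal 0.876 -0.086 -0.474
  outer loop
   vertex 3.8 1.8 1.4
   vertex 4.0 4.4 1.3
   vertex 4.7 0.5 3.3
  endloop
 endfacet
 facet normal -0.146 -0.847 -0.511
  outer loop
   vertex 3.8 1.8 1.4
   vertex 4.7 0.5 3.3
   vertex 1.9 0.5 4.1
  endloop
 endfacet
 facet normal -0.852 0.520 -0.056
  outer loop
   vertex 1.3 3.0 3.8
   vertex 0.0 1.0 5.0
   vertex 1.9 4.1 4.9
  endloop
 endfacet
 facet normal -0.655 0.682 -0.325
  outer loop
   vertex 1.3 3.0 3.8
   vertex 1.9 4.1 4.9
   vertex 4.0 4.4 1.3
  endloop
 endfacet
 facet normal -0.328 -0.011 -0.945
  outer loop
   vertex 2.6 3.2 1.8
   vertex 4.0 4.4 1.3
   vertex 3.8 1.8 1.4
  endloop
 endfacet
 facet normal -0.677 0.633 -0.377
  outer loop
   vertex 2.6 3.2 1.8
   vertex 1.3 3.0 3.8
   vertex 4.0 4.4 1.3
  endloop
 endfacet
 facet normal -0.615 -0.321 -0.720
  outer loop
   vertex 2.6 3.2 1.8
   vertex 3.8 1.8 1.4
   vertex 0.0 1.0 5.0
  endloop
 endfacet
 facet normal -0.827 0.229 -0.514
  outer loop
   vertex 2.6 3.2 1.8
   vertex 0.0 1.0 5.0
   vertex 1.3 3.0 3.8
  endloop
 endfacet
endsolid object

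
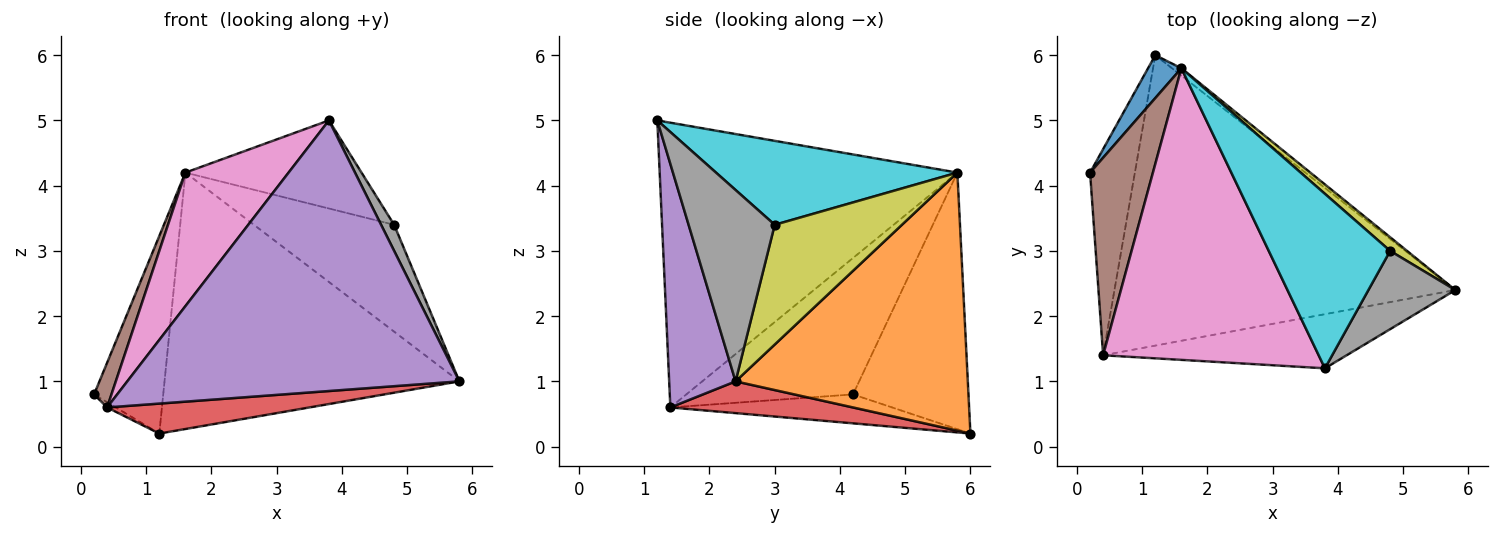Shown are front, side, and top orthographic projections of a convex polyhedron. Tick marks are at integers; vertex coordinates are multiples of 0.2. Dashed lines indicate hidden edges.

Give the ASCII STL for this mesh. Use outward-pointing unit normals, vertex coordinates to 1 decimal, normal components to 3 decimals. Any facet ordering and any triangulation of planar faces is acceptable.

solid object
 facet normal -0.853 0.511 0.111
  outer loop
   vertex 1.6 5.8 4.2
   vertex 1.2 6.0 0.2
   vertex 0.2 4.2 0.8
  endloop
 endfacet
 facet normal 0.619 0.785 -0.023
  outer loop
   vertex 1.6 5.8 4.2
   vertex 5.8 2.4 1.0
   vertex 1.2 6.0 0.2
  endloop
 endfacet
 facet normal -0.542 0.021 -0.840
  outer loop
   vertex 0.4 1.4 0.6
   vertex 0.2 4.2 0.8
   vertex 1.2 6.0 0.2
  endloop
 endfacet
 facet normal 0.092 -0.102 -0.990
  outer loop
   vertex 0.4 1.4 0.6
   vertex 1.2 6.0 0.2
   vertex 5.8 2.4 1.0
  endloop
 endfacet
 facet normal 0.192 -0.962 -0.192
  outer loop
   vertex 0.4 1.4 0.6
   vertex 5.8 2.4 1.0
   vertex 3.8 1.2 5.0
  endloop
 endfacet
 facet normal -0.904 -0.094 0.417
  outer loop
   vertex 0.4 1.4 0.6
   vertex 1.6 5.8 4.2
   vertex 0.2 4.2 0.8
  endloop
 endfacet
 facet normal -0.769 -0.266 0.582
  outer loop
   vertex 0.4 1.4 0.6
   vertex 3.8 1.2 5.0
   vertex 1.6 5.8 4.2
  endloop
 endfacet
 facet normal 0.902 -0.137 0.410
  outer loop
   vertex 4.8 3.0 3.4
   vertex 3.8 1.2 5.0
   vertex 5.8 2.4 1.0
  endloop
 endfacet
 facet normal 0.669 0.737 0.094
  outer loop
   vertex 4.8 3.0 3.4
   vertex 5.8 2.4 1.0
   vertex 1.6 5.8 4.2
  endloop
 endfacet
 facet normal 0.525 0.383 0.760
  outer loop
   vertex 4.8 3.0 3.4
   vertex 1.6 5.8 4.2
   vertex 3.8 1.2 5.0
  endloop
 endfacet
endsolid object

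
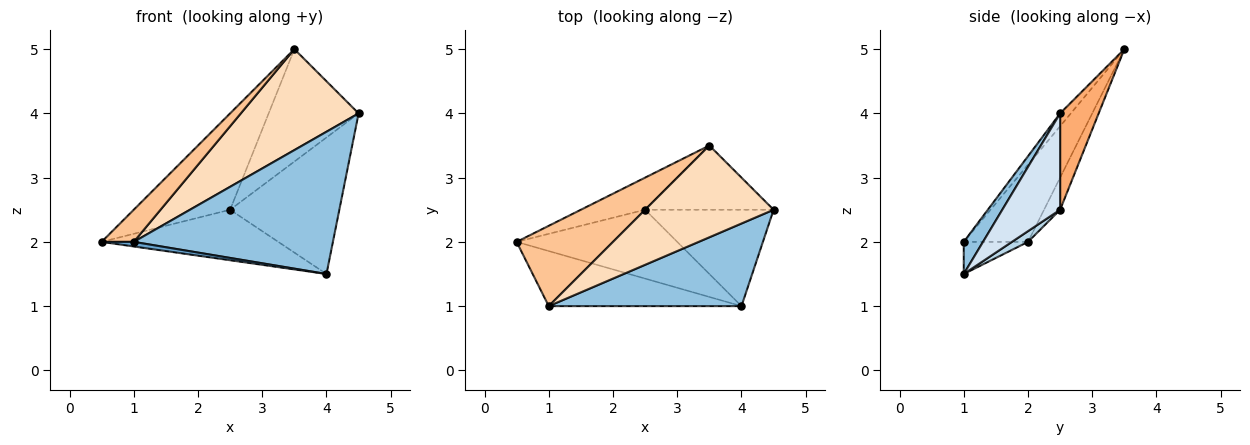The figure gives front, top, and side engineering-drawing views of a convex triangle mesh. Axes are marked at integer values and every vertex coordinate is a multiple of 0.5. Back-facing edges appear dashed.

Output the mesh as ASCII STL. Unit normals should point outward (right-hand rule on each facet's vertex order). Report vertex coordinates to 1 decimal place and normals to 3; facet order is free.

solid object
 facet normal -0.164 -0.082 -0.983
  outer loop
   vertex 1.0 1.0 2.0
   vertex 0.5 2.0 2.0
   vertex 4.0 1.0 1.5
  endloop
 endfacet
 facet normal 0.083 -0.862 0.500
  outer loop
   vertex 1.0 1.0 2.0
   vertex 4.0 1.0 1.5
   vertex 4.5 2.5 4.0
  endloop
 endfacet
 facet normal 0.054 0.591 -0.805
  outer loop
   vertex 2.5 2.5 2.5
   vertex 4.0 1.0 1.5
   vertex 0.5 2.0 2.0
  endloop
 endfacet
 facet normal 0.397 0.750 -0.529
  outer loop
   vertex 2.5 2.5 2.5
   vertex 4.5 2.5 4.0
   vertex 4.0 1.0 1.5
  endloop
 endfacet
 facet normal -0.156 0.937 -0.312
  outer loop
   vertex 3.5 3.5 5.0
   vertex 2.5 2.5 2.5
   vertex 0.5 2.0 2.0
  endloop
 endfacet
 facet normal 0.349 0.814 -0.465
  outer loop
   vertex 3.5 3.5 5.0
   vertex 4.5 2.5 4.0
   vertex 2.5 2.5 2.5
  endloop
 endfacet
 facet normal -0.596 -0.298 0.745
  outer loop
   vertex 3.5 3.5 5.0
   vertex 0.5 2.0 2.0
   vertex 1.0 1.0 2.0
  endloop
 endfacet
 facet normal -0.067 -0.738 0.671
  outer loop
   vertex 3.5 3.5 5.0
   vertex 1.0 1.0 2.0
   vertex 4.5 2.5 4.0
  endloop
 endfacet
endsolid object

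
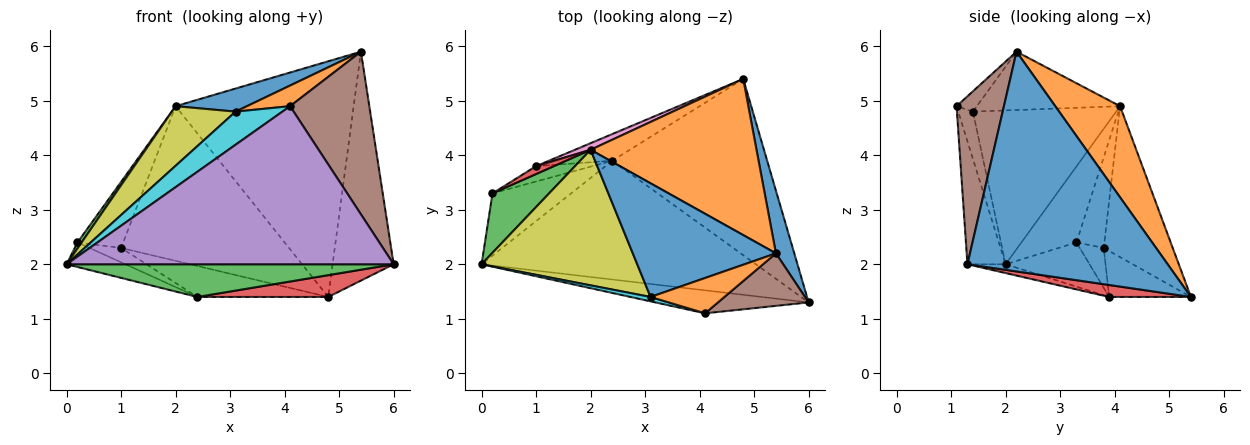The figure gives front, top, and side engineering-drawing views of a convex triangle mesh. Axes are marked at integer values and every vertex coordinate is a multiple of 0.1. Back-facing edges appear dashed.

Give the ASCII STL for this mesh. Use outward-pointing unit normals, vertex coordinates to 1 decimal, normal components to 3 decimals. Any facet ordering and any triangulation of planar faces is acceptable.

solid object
 facet normal 0.953 0.291 0.080
  outer loop
   vertex 5.4 2.2 5.9
   vertex 6.0 1.3 2.0
   vertex 4.8 5.4 1.4
  endloop
 endfacet
 facet normal 0.290 0.798 0.529
  outer loop
   vertex 2.0 4.1 4.9
   vertex 5.4 2.2 5.9
   vertex 4.8 5.4 1.4
  endloop
 endfacet
 facet normal -0.031 -0.265 -0.964
  outer loop
   vertex 2.4 3.9 1.4
   vertex 6.0 1.3 2.0
   vertex 0.0 2.0 2.0
  endloop
 endfacet
 facet normal 0.077 -0.122 -0.990
  outer loop
   vertex 2.4 3.9 1.4
   vertex 4.8 5.4 1.4
   vertex 6.0 1.3 2.0
  endloop
 endfacet
 facet normal -0.115 -0.983 -0.143
  outer loop
   vertex 4.1 1.1 4.9
   vertex 0.0 2.0 2.0
   vertex 6.0 1.3 2.0
  endloop
 endfacet
 facet normal 0.495 -0.827 0.267
  outer loop
   vertex 4.1 1.1 4.9
   vertex 6.0 1.3 2.0
   vertex 5.4 2.2 5.9
  endloop
 endfacet
 facet normal -0.380 0.924 0.039
  outer loop
   vertex 1.0 3.8 2.3
   vertex 2.0 4.1 4.9
   vertex 4.8 5.4 1.4
  endloop
 endfacet
 facet normal -0.428 0.685 -0.590
  outer loop
   vertex 1.0 3.8 2.3
   vertex 4.8 5.4 1.4
   vertex 2.4 3.9 1.4
  endloop
 endfacet
 facet normal -0.671 -0.298 0.679
  outer loop
   vertex 3.1 1.4 4.8
   vertex 2.0 4.1 4.9
   vertex 0.0 2.0 2.0
  endloop
 endfacet
 facet normal -0.297 -0.947 0.125
  outer loop
   vertex 3.1 1.4 4.8
   vertex 0.0 2.0 2.0
   vertex 4.1 1.1 4.9
  endloop
 endfacet
 facet normal -0.371 -0.185 0.910
  outer loop
   vertex 3.1 1.4 4.8
   vertex 5.4 2.2 5.9
   vertex 2.0 4.1 4.9
  endloop
 endfacet
 facet normal -0.231 -0.491 0.840
  outer loop
   vertex 3.1 1.4 4.8
   vertex 4.1 1.1 4.9
   vertex 5.4 2.2 5.9
  endloop
 endfacet
 facet normal -0.801 -0.060 0.596
  outer loop
   vertex 0.2 3.3 2.4
   vertex 0.0 2.0 2.0
   vertex 2.0 4.1 4.9
  endloop
 endfacet
 facet normal -0.518 0.849 0.101
  outer loop
   vertex 0.2 3.3 2.4
   vertex 2.0 4.1 4.9
   vertex 1.0 3.8 2.3
  endloop
 endfacet
 facet normal -0.463 0.325 -0.824
  outer loop
   vertex 0.2 3.3 2.4
   vertex 2.4 3.9 1.4
   vertex 0.0 2.0 2.0
  endloop
 endfacet
 facet normal -0.460 0.607 -0.648
  outer loop
   vertex 0.2 3.3 2.4
   vertex 1.0 3.8 2.3
   vertex 2.4 3.9 1.4
  endloop
 endfacet
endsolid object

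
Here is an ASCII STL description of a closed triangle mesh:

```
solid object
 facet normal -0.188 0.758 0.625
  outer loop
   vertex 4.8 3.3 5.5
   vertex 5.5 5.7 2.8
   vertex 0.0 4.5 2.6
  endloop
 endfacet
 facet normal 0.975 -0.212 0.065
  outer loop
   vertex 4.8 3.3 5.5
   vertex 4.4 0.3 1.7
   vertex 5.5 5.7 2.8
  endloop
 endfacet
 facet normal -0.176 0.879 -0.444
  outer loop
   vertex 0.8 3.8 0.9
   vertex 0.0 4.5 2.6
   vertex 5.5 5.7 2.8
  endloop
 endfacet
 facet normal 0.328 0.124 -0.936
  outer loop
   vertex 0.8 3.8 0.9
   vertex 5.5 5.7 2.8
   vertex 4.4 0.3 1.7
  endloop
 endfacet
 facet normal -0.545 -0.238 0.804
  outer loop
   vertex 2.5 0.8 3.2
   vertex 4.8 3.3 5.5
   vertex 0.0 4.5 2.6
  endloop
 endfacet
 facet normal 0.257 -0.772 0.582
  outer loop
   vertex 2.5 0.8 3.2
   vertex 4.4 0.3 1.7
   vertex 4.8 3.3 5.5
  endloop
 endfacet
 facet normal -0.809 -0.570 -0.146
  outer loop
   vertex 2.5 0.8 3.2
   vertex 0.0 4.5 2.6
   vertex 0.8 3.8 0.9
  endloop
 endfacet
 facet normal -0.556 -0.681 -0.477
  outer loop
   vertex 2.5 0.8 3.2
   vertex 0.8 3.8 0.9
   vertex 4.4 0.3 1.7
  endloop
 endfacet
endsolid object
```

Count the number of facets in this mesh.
8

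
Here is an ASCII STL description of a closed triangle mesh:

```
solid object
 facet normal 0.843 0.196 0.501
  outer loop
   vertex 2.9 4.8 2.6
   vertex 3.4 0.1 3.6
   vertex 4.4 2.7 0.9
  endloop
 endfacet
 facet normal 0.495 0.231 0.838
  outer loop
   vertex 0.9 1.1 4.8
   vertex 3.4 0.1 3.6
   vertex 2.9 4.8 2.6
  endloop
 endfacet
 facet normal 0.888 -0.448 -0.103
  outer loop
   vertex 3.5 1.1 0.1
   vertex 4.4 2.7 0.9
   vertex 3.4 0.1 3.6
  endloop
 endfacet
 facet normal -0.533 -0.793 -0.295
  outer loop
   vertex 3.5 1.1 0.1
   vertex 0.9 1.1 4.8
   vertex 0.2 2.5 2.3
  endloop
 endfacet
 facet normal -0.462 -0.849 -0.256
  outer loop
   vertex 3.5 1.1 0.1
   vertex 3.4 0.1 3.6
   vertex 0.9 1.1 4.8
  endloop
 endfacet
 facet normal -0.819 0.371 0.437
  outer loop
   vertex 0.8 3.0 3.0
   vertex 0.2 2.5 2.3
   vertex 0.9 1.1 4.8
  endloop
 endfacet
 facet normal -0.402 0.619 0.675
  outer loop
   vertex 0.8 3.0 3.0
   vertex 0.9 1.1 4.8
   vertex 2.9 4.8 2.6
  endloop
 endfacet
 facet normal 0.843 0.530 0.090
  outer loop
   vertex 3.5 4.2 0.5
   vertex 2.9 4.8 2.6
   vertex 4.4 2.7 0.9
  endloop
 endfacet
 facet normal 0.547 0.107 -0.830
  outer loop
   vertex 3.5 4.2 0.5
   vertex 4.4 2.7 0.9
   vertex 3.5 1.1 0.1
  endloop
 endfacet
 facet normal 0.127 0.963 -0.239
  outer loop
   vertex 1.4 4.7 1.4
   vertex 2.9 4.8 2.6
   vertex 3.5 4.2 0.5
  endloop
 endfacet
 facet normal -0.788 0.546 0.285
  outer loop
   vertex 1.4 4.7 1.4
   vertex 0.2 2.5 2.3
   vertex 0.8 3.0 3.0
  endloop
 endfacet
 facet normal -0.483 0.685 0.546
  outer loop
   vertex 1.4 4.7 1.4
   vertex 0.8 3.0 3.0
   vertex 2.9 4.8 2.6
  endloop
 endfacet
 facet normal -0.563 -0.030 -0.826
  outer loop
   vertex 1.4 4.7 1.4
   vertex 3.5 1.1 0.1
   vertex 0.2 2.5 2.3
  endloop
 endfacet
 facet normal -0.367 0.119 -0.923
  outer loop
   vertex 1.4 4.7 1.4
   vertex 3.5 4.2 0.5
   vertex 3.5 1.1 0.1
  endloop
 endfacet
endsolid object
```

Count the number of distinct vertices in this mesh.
9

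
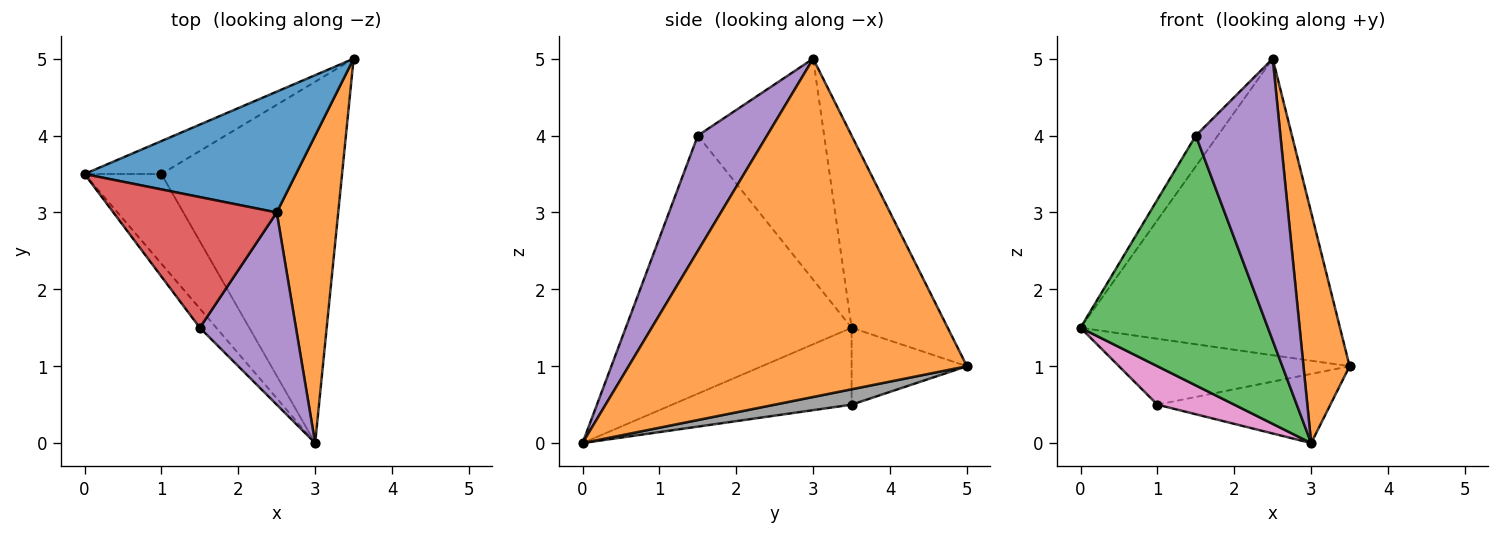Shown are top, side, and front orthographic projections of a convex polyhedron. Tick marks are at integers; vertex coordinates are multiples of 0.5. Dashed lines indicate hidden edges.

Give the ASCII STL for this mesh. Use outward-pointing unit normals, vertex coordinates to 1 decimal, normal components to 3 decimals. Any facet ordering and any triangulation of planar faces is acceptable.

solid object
 facet normal -0.324 0.876 0.357
  outer loop
   vertex 2.5 3.0 5.0
   vertex 3.5 5.0 1.0
   vertex 0.0 3.5 1.5
  endloop
 endfacet
 facet normal 0.975 -0.133 0.177
  outer loop
   vertex 2.5 3.0 5.0
   vertex 3.0 0.0 0.0
   vertex 3.5 5.0 1.0
  endloop
 endfacet
 facet normal -0.769 -0.638 -0.049
  outer loop
   vertex 1.5 1.5 4.0
   vertex 0.0 3.5 1.5
   vertex 3.0 0.0 0.0
  endloop
 endfacet
 facet normal -0.796 0.139 0.589
  outer loop
   vertex 1.5 1.5 4.0
   vertex 2.5 3.0 5.0
   vertex 0.0 3.5 1.5
  endloop
 endfacet
 facet normal 0.560 -0.684 0.467
  outer loop
   vertex 1.5 1.5 4.0
   vertex 3.0 0.0 0.0
   vertex 2.5 3.0 5.0
  endloop
 endfacet
 facet normal -0.408 0.816 -0.408
  outer loop
   vertex 1.0 3.5 0.5
   vertex 0.0 3.5 1.5
   vertex 3.5 5.0 1.0
  endloop
 endfacet
 facet normal -0.677 -0.290 -0.677
  outer loop
   vertex 1.0 3.5 0.5
   vertex 3.0 0.0 0.0
   vertex 0.0 3.5 1.5
  endloop
 endfacet
 facet normal 0.083 0.187 -0.979
  outer loop
   vertex 1.0 3.5 0.5
   vertex 3.5 5.0 1.0
   vertex 3.0 0.0 0.0
  endloop
 endfacet
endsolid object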